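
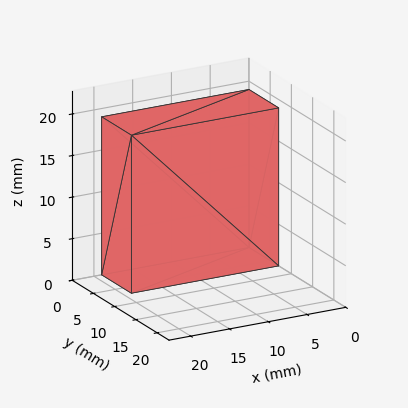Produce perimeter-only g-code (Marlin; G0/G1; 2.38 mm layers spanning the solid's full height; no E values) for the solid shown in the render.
Reading the render: the shape is a rectangular box, roughly 19 × 7 mm footprint and 19 mm tall (dimensions read to the nearest mm from the axis ticks). For the g-code, the solid's height is divided into equal slices at the stated Δz and each level perimeter traced with G1 moves after a G0 lift.

; perimeter-only toolpath
G21 ; units = mm
G90 ; absolute positioning
G28 ; home
; layer 1
G0 Z2.38
G0 X0.00 Y0.00
G1 X19.00 Y0.00
G1 X19.00 Y7.00
G1 X0.00 Y7.00
G1 X0.00 Y0.00
; layer 2
G0 Z4.75
G0 X0.00 Y0.00
G1 X19.00 Y0.00
G1 X19.00 Y7.00
G1 X0.00 Y7.00
G1 X0.00 Y0.00
; layer 3
G0 Z7.12
G0 X0.00 Y0.00
G1 X19.00 Y0.00
G1 X19.00 Y7.00
G1 X0.00 Y7.00
G1 X0.00 Y0.00
; layer 4
G0 Z9.50
G0 X0.00 Y0.00
G1 X19.00 Y0.00
G1 X19.00 Y7.00
G1 X0.00 Y7.00
G1 X0.00 Y0.00
; layer 5
G0 Z11.88
G0 X0.00 Y0.00
G1 X19.00 Y0.00
G1 X19.00 Y7.00
G1 X0.00 Y7.00
G1 X0.00 Y0.00
; layer 6
G0 Z14.25
G0 X0.00 Y0.00
G1 X19.00 Y0.00
G1 X19.00 Y7.00
G1 X0.00 Y7.00
G1 X0.00 Y0.00
; layer 7
G0 Z16.62
G0 X0.00 Y0.00
G1 X19.00 Y0.00
G1 X19.00 Y7.00
G1 X0.00 Y7.00
G1 X0.00 Y0.00
; layer 8
G0 Z19.00
G0 X0.00 Y0.00
G1 X19.00 Y0.00
G1 X19.00 Y7.00
G1 X0.00 Y7.00
G1 X0.00 Y0.00
M2 ; end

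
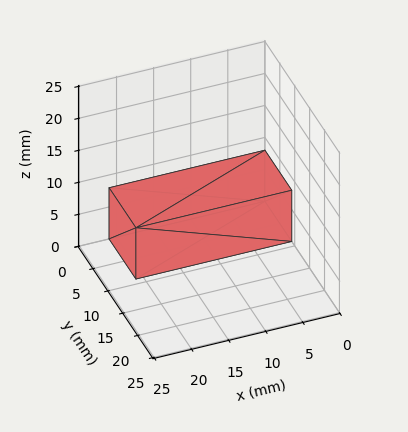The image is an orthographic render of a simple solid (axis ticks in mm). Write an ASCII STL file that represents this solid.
Reading the render: the shape is a rectangular box, roughly 21 × 9 mm footprint and 8 mm tall (dimensions read to the nearest mm from the axis ticks). For the STL, each face is triangulated and given an outward normal.

solid part
  facet normal 0.0000 0.0000 -1.0000
    outer loop
      vertex 21.00 9.00 0.00
      vertex 21.00 0.00 0.00
      vertex 0.00 0.00 0.00
    endloop
  endfacet
  facet normal 0.0000 0.0000 -1.0000
    outer loop
      vertex 0.00 9.00 0.00
      vertex 21.00 9.00 0.00
      vertex 0.00 0.00 0.00
    endloop
  endfacet
  facet normal 0.0000 0.0000 1.0000
    outer loop
      vertex 0.00 0.00 8.00
      vertex 21.00 0.00 8.00
      vertex 21.00 9.00 8.00
    endloop
  endfacet
  facet normal 0.0000 0.0000 1.0000
    outer loop
      vertex 0.00 0.00 8.00
      vertex 21.00 9.00 8.00
      vertex 0.00 9.00 8.00
    endloop
  endfacet
  facet normal 0.0000 -1.0000 0.0000
    outer loop
      vertex 0.00 0.00 0.00
      vertex 21.00 0.00 0.00
      vertex 21.00 0.00 8.00
    endloop
  endfacet
  facet normal 0.0000 -1.0000 0.0000
    outer loop
      vertex 0.00 0.00 0.00
      vertex 21.00 0.00 8.00
      vertex 0.00 0.00 8.00
    endloop
  endfacet
  facet normal 0.0000 1.0000 0.0000
    outer loop
      vertex 21.00 9.00 8.00
      vertex 21.00 9.00 0.00
      vertex 0.00 9.00 0.00
    endloop
  endfacet
  facet normal 0.0000 1.0000 0.0000
    outer loop
      vertex 0.00 9.00 8.00
      vertex 21.00 9.00 8.00
      vertex 0.00 9.00 0.00
    endloop
  endfacet
  facet normal -1.0000 0.0000 0.0000
    outer loop
      vertex 0.00 9.00 8.00
      vertex 0.00 9.00 0.00
      vertex 0.00 0.00 0.00
    endloop
  endfacet
  facet normal -1.0000 0.0000 0.0000
    outer loop
      vertex 0.00 0.00 8.00
      vertex 0.00 9.00 8.00
      vertex 0.00 0.00 0.00
    endloop
  endfacet
  facet normal 1.0000 0.0000 0.0000
    outer loop
      vertex 21.00 0.00 0.00
      vertex 21.00 9.00 0.00
      vertex 21.00 9.00 8.00
    endloop
  endfacet
  facet normal 1.0000 0.0000 0.0000
    outer loop
      vertex 21.00 0.00 0.00
      vertex 21.00 9.00 8.00
      vertex 21.00 0.00 8.00
    endloop
  endfacet
endsolid part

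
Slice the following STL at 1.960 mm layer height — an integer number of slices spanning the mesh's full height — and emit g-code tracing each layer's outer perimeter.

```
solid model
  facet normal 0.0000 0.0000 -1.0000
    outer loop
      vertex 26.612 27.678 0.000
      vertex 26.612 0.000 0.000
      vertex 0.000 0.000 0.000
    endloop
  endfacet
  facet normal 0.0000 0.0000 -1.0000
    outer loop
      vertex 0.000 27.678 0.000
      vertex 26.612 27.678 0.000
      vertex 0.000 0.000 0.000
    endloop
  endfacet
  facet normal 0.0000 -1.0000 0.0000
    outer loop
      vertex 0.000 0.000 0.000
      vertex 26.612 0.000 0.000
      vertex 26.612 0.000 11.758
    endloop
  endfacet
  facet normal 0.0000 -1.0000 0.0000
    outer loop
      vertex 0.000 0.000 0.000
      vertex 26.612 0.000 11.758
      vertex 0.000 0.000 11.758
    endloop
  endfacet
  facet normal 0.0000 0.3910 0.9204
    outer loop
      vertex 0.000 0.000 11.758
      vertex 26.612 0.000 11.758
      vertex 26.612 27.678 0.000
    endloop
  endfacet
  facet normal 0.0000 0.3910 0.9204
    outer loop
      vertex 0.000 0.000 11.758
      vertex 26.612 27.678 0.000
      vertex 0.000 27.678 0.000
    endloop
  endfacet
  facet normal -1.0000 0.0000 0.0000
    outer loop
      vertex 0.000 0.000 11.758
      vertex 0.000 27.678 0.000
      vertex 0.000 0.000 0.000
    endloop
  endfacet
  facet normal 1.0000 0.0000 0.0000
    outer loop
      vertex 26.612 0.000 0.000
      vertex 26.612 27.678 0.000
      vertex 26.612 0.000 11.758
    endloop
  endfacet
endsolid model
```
; perimeter-only toolpath
G21 ; units = mm
G90 ; absolute positioning
G28 ; home
; layer 1
G0 Z1.960
G0 X0.000 Y0.000
G1 X26.612 Y0.000
G1 X26.612 Y23.065
G1 X0.000 Y23.065
G1 X0.000 Y0.000
; layer 2
G0 Z3.919
G0 X0.000 Y0.000
G1 X26.612 Y0.000
G1 X26.612 Y18.452
G1 X0.000 Y18.452
G1 X0.000 Y0.000
; layer 3
G0 Z5.879
G0 X0.000 Y0.000
G1 X26.612 Y0.000
G1 X26.612 Y13.839
G1 X0.000 Y13.839
G1 X0.000 Y0.000
; layer 4
G0 Z7.839
G0 X0.000 Y0.000
G1 X26.612 Y0.000
G1 X26.612 Y9.226
G1 X0.000 Y9.226
G1 X0.000 Y0.000
; layer 5
G0 Z9.798
G0 X0.000 Y0.000
G1 X26.612 Y0.000
G1 X26.612 Y4.613
G1 X0.000 Y4.613
G1 X0.000 Y0.000
M2 ; end

The solid is a wedge (ramp): 26.6 × 27.7 mm base, rising to 11.8 mm along the y=0 edge and sloping linearly to z=0 at y=27.7. Slicing at Δz = 1.960 mm — 6 equal slices spanning the solid's height, so layer i sits at z = i·h/6 — gives 5 non-empty perimeters. Each is a 4-segment closed polygon; G0 lifts to the layer z and rapids to the start vertex, then G1 traces the edges. The cross-section shrinks linearly with z (the slice at the apex is degenerate and omitted).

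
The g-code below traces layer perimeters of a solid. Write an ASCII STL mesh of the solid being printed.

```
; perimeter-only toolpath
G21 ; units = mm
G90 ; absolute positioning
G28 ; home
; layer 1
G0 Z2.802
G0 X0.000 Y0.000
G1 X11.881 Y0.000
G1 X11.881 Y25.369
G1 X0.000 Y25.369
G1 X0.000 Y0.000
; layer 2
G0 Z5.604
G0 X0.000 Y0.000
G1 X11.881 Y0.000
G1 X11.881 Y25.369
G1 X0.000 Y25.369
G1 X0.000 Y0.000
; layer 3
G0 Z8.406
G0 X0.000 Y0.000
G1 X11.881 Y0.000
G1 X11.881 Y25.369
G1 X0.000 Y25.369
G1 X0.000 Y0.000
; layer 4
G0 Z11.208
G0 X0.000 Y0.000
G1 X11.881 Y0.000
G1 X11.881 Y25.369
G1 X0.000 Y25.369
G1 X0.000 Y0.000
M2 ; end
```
solid part
  facet normal 0.0000 0.0000 -1.0000
    outer loop
      vertex 11.881 25.369 0.000
      vertex 11.881 0.000 0.000
      vertex 0.000 0.000 0.000
    endloop
  endfacet
  facet normal 0.0000 0.0000 -1.0000
    outer loop
      vertex 0.000 25.369 0.000
      vertex 11.881 25.369 0.000
      vertex 0.000 0.000 0.000
    endloop
  endfacet
  facet normal 0.0000 0.0000 1.0000
    outer loop
      vertex 0.000 0.000 11.208
      vertex 11.881 0.000 11.208
      vertex 11.881 25.369 11.208
    endloop
  endfacet
  facet normal 0.0000 0.0000 1.0000
    outer loop
      vertex 0.000 0.000 11.208
      vertex 11.881 25.369 11.208
      vertex 0.000 25.369 11.208
    endloop
  endfacet
  facet normal 0.0000 -1.0000 0.0000
    outer loop
      vertex 0.000 0.000 0.000
      vertex 11.881 0.000 0.000
      vertex 11.881 0.000 11.208
    endloop
  endfacet
  facet normal 0.0000 -1.0000 0.0000
    outer loop
      vertex 0.000 0.000 0.000
      vertex 11.881 0.000 11.208
      vertex 0.000 0.000 11.208
    endloop
  endfacet
  facet normal 0.0000 1.0000 0.0000
    outer loop
      vertex 11.881 25.369 11.208
      vertex 11.881 25.369 0.000
      vertex 0.000 25.369 0.000
    endloop
  endfacet
  facet normal 0.0000 1.0000 0.0000
    outer loop
      vertex 0.000 25.369 11.208
      vertex 11.881 25.369 11.208
      vertex 0.000 25.369 0.000
    endloop
  endfacet
  facet normal -1.0000 0.0000 0.0000
    outer loop
      vertex 0.000 25.369 11.208
      vertex 0.000 25.369 0.000
      vertex 0.000 0.000 0.000
    endloop
  endfacet
  facet normal -1.0000 0.0000 0.0000
    outer loop
      vertex 0.000 0.000 11.208
      vertex 0.000 25.369 11.208
      vertex 0.000 0.000 0.000
    endloop
  endfacet
  facet normal 1.0000 0.0000 0.0000
    outer loop
      vertex 11.881 0.000 0.000
      vertex 11.881 25.369 0.000
      vertex 11.881 25.369 11.208
    endloop
  endfacet
  facet normal 1.0000 0.0000 0.0000
    outer loop
      vertex 11.881 0.000 0.000
      vertex 11.881 25.369 11.208
      vertex 11.881 0.000 11.208
    endloop
  endfacet
endsolid part

The G0 Z moves step by Δz≈2.802 mm. Every layer's G1 loop is the same polygon, so the solid is a straight extrusion of it from z=0 to z≈11.2. Closing with flat bottom and top caps and triangulating gives 12 facets — a rectangular box, roughly 11.9 × 25.4 mm footprint and 11.2 mm tall.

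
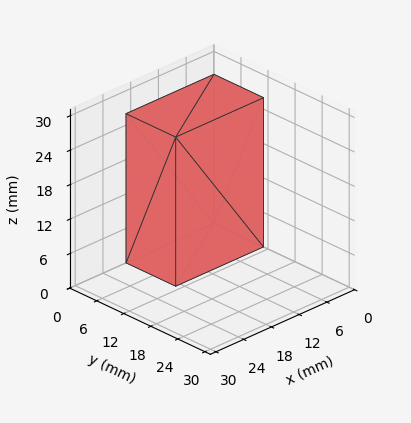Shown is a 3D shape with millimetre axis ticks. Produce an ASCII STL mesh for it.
Reading the render: the shape is a rectangular box, roughly 19 × 11 mm footprint and 26 mm tall (dimensions read to the nearest mm from the axis ticks). For the STL, each face is triangulated and given an outward normal.

solid part
  facet normal 0.0000 0.0000 -1.0000
    outer loop
      vertex 19.000 11.000 0.000
      vertex 19.000 0.000 0.000
      vertex 0.000 0.000 0.000
    endloop
  endfacet
  facet normal 0.0000 0.0000 -1.0000
    outer loop
      vertex 0.000 11.000 0.000
      vertex 19.000 11.000 0.000
      vertex 0.000 0.000 0.000
    endloop
  endfacet
  facet normal 0.0000 0.0000 1.0000
    outer loop
      vertex 0.000 0.000 26.000
      vertex 19.000 0.000 26.000
      vertex 19.000 11.000 26.000
    endloop
  endfacet
  facet normal 0.0000 0.0000 1.0000
    outer loop
      vertex 0.000 0.000 26.000
      vertex 19.000 11.000 26.000
      vertex 0.000 11.000 26.000
    endloop
  endfacet
  facet normal 0.0000 -1.0000 0.0000
    outer loop
      vertex 0.000 0.000 0.000
      vertex 19.000 0.000 0.000
      vertex 19.000 0.000 26.000
    endloop
  endfacet
  facet normal 0.0000 -1.0000 0.0000
    outer loop
      vertex 0.000 0.000 0.000
      vertex 19.000 0.000 26.000
      vertex 0.000 0.000 26.000
    endloop
  endfacet
  facet normal 0.0000 1.0000 0.0000
    outer loop
      vertex 19.000 11.000 26.000
      vertex 19.000 11.000 0.000
      vertex 0.000 11.000 0.000
    endloop
  endfacet
  facet normal 0.0000 1.0000 0.0000
    outer loop
      vertex 0.000 11.000 26.000
      vertex 19.000 11.000 26.000
      vertex 0.000 11.000 0.000
    endloop
  endfacet
  facet normal -1.0000 0.0000 0.0000
    outer loop
      vertex 0.000 11.000 26.000
      vertex 0.000 11.000 0.000
      vertex 0.000 0.000 0.000
    endloop
  endfacet
  facet normal -1.0000 0.0000 0.0000
    outer loop
      vertex 0.000 0.000 26.000
      vertex 0.000 11.000 26.000
      vertex 0.000 0.000 0.000
    endloop
  endfacet
  facet normal 1.0000 0.0000 0.0000
    outer loop
      vertex 19.000 0.000 0.000
      vertex 19.000 11.000 0.000
      vertex 19.000 11.000 26.000
    endloop
  endfacet
  facet normal 1.0000 0.0000 0.0000
    outer loop
      vertex 19.000 0.000 0.000
      vertex 19.000 11.000 26.000
      vertex 19.000 0.000 26.000
    endloop
  endfacet
endsolid part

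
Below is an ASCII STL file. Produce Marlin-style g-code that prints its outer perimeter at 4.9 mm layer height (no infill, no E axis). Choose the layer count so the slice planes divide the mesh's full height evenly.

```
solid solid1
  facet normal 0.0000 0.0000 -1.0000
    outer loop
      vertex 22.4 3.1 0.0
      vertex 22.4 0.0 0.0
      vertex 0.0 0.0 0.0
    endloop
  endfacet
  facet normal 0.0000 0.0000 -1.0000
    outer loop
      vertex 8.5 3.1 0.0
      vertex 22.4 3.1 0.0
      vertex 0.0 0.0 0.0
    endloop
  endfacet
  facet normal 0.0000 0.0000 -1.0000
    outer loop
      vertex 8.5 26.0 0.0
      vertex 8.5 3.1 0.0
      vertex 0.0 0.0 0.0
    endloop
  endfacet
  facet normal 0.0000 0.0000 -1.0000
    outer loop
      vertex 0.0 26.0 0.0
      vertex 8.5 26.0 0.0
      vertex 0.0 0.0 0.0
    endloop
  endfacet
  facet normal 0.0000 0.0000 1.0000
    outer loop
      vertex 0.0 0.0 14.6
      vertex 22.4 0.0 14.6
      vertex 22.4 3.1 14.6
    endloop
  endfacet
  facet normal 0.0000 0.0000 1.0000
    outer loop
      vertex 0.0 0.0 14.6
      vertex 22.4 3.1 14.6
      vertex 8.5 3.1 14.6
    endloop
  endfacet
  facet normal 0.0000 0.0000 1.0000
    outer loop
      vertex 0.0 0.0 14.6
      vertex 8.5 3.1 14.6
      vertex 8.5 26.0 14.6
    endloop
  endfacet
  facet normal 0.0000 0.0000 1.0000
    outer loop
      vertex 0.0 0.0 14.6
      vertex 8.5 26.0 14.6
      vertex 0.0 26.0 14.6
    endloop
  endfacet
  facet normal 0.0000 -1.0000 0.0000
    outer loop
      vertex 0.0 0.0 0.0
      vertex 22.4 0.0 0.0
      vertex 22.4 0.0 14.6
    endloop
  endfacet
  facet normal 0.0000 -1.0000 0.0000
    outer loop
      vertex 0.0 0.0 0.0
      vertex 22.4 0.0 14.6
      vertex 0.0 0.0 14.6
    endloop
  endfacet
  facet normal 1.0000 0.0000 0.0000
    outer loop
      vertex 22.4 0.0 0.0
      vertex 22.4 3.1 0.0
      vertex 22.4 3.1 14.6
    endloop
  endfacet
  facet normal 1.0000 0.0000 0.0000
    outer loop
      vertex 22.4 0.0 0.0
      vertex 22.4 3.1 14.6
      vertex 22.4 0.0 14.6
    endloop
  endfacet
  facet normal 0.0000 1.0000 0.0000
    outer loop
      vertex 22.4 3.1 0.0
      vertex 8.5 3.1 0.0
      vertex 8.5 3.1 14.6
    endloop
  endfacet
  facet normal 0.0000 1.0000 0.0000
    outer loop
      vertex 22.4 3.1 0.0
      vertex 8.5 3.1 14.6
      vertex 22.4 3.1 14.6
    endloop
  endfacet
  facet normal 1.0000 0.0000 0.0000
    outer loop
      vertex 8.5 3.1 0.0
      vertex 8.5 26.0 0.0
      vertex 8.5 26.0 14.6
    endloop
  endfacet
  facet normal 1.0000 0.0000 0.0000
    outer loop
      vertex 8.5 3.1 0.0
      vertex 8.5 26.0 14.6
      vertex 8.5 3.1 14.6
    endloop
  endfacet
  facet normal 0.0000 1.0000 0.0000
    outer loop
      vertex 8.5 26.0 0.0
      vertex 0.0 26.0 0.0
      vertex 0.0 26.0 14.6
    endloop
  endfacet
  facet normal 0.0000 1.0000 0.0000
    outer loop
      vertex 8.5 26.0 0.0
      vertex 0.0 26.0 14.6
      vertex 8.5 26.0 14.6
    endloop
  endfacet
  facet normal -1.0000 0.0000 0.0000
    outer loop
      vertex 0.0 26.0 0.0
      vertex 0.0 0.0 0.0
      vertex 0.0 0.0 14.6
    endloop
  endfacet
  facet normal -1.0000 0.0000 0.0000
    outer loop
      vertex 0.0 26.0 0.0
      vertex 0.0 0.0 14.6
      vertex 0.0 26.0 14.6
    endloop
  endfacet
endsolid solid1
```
; perimeter-only toolpath
G21 ; units = mm
G90 ; absolute positioning
G28 ; home
; layer 1
G0 Z4.9
G0 X0.0 Y0.0
G1 X22.4 Y0.0
G1 X22.4 Y3.1
G1 X8.5 Y3.1
G1 X8.5 Y26.0
G1 X0.0 Y26.0
G1 X0.0 Y0.0
; layer 2
G0 Z9.7
G0 X0.0 Y0.0
G1 X22.4 Y0.0
G1 X22.4 Y3.1
G1 X8.5 Y3.1
G1 X8.5 Y26.0
G1 X0.0 Y26.0
G1 X0.0 Y0.0
; layer 3
G0 Z14.6
G0 X0.0 Y0.0
G1 X22.4 Y0.0
G1 X22.4 Y3.1
G1 X8.5 Y3.1
G1 X8.5 Y26.0
G1 X0.0 Y26.0
G1 X0.0 Y0.0
M2 ; end

The solid is an L-shaped prism: outer 22.4 × 26 mm, arm thicknesses ≈ 3.1 mm (horizontal) and 8.5 mm (vertical), extruded 14.6 mm in z. Slicing at Δz = 4.9 mm — 3 equal slices spanning the solid's height, so layer i sits at z = i·h/3 — gives 3 non-empty perimeters. Each is a 6-segment closed polygon; G0 lifts to the layer z and rapids to the start vertex, then G1 traces the edges.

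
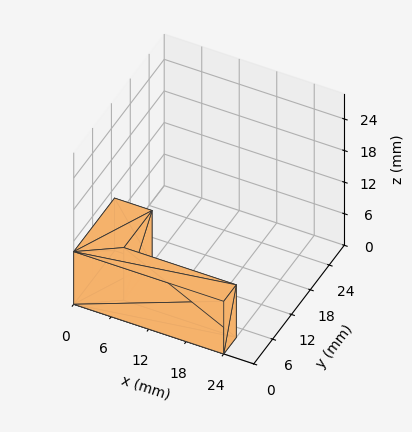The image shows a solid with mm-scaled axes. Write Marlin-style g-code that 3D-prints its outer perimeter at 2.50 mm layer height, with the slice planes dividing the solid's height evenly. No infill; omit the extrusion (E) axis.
Reading the render: the shape is an L-shaped prism: outer 24 × 13 mm, arm thicknesses ≈ 4 mm (horizontal) and 6 mm (vertical), extruded 10 mm in z (dimensions read to the nearest mm from the axis ticks). For the g-code, the solid's height is divided into equal slices at the stated Δz and each level perimeter traced with G1 moves after a G0 lift.

; perimeter-only toolpath
G21 ; units = mm
G90 ; absolute positioning
G28 ; home
; layer 1
G0 Z2.50
G0 X0.00 Y0.00
G1 X24.00 Y0.00
G1 X24.00 Y4.00
G1 X6.00 Y4.00
G1 X6.00 Y13.00
G1 X0.00 Y13.00
G1 X0.00 Y0.00
; layer 2
G0 Z5.00
G0 X0.00 Y0.00
G1 X24.00 Y0.00
G1 X24.00 Y4.00
G1 X6.00 Y4.00
G1 X6.00 Y13.00
G1 X0.00 Y13.00
G1 X0.00 Y0.00
; layer 3
G0 Z7.50
G0 X0.00 Y0.00
G1 X24.00 Y0.00
G1 X24.00 Y4.00
G1 X6.00 Y4.00
G1 X6.00 Y13.00
G1 X0.00 Y13.00
G1 X0.00 Y0.00
; layer 4
G0 Z10.00
G0 X0.00 Y0.00
G1 X24.00 Y0.00
G1 X24.00 Y4.00
G1 X6.00 Y4.00
G1 X6.00 Y13.00
G1 X0.00 Y13.00
G1 X0.00 Y0.00
M2 ; end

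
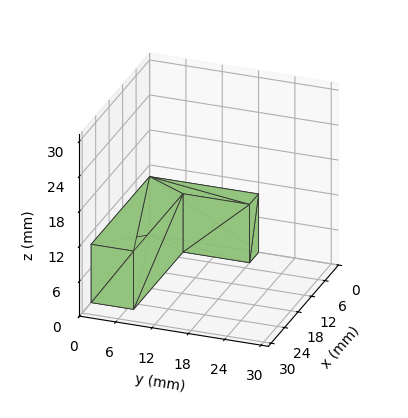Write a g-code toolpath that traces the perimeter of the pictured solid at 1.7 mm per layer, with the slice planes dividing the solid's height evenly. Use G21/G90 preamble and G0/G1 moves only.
Reading the render: the shape is an L-shaped prism: outer 26 × 18 mm, arm thicknesses ≈ 7 mm (horizontal) and 4 mm (vertical), extruded 10 mm in z (dimensions read to the nearest mm from the axis ticks). For the g-code, the solid's height is divided into equal slices at the stated Δz and each level perimeter traced with G1 moves after a G0 lift.

; perimeter-only toolpath
G21 ; units = mm
G90 ; absolute positioning
G28 ; home
; layer 1
G0 Z1.7
G0 X0.0 Y0.0
G1 X26.0 Y0.0
G1 X26.0 Y7.0
G1 X4.0 Y7.0
G1 X4.0 Y18.0
G1 X0.0 Y18.0
G1 X0.0 Y0.0
; layer 2
G0 Z3.3
G0 X0.0 Y0.0
G1 X26.0 Y0.0
G1 X26.0 Y7.0
G1 X4.0 Y7.0
G1 X4.0 Y18.0
G1 X0.0 Y18.0
G1 X0.0 Y0.0
; layer 3
G0 Z5.0
G0 X0.0 Y0.0
G1 X26.0 Y0.0
G1 X26.0 Y7.0
G1 X4.0 Y7.0
G1 X4.0 Y18.0
G1 X0.0 Y18.0
G1 X0.0 Y0.0
; layer 4
G0 Z6.7
G0 X0.0 Y0.0
G1 X26.0 Y0.0
G1 X26.0 Y7.0
G1 X4.0 Y7.0
G1 X4.0 Y18.0
G1 X0.0 Y18.0
G1 X0.0 Y0.0
; layer 5
G0 Z8.3
G0 X0.0 Y0.0
G1 X26.0 Y0.0
G1 X26.0 Y7.0
G1 X4.0 Y7.0
G1 X4.0 Y18.0
G1 X0.0 Y18.0
G1 X0.0 Y0.0
; layer 6
G0 Z10.0
G0 X0.0 Y0.0
G1 X26.0 Y0.0
G1 X26.0 Y7.0
G1 X4.0 Y7.0
G1 X4.0 Y18.0
G1 X0.0 Y18.0
G1 X0.0 Y0.0
M2 ; end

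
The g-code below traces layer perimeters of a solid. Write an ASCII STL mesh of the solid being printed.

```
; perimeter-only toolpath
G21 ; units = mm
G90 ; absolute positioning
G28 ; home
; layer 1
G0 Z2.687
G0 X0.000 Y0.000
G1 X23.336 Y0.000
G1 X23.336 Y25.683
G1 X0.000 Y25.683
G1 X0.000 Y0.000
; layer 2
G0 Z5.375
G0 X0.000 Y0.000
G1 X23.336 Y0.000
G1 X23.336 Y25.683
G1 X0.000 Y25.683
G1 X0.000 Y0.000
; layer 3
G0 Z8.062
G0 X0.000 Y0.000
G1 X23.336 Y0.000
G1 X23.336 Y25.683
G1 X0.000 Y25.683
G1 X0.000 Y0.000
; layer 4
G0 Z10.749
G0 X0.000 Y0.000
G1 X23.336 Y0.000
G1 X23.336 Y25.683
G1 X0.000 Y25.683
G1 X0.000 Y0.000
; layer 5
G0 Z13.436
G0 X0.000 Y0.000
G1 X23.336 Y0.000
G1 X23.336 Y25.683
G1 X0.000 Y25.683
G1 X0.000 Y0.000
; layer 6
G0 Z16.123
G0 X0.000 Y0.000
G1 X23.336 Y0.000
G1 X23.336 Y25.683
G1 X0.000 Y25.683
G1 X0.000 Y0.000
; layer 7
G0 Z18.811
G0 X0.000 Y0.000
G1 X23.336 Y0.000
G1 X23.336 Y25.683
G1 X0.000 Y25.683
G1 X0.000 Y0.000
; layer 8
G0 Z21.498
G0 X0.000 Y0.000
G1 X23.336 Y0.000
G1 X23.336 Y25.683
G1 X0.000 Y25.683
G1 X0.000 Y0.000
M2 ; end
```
solid part
  facet normal 0.0000 0.0000 -1.0000
    outer loop
      vertex 23.336 25.683 0.000
      vertex 23.336 0.000 0.000
      vertex 0.000 0.000 0.000
    endloop
  endfacet
  facet normal 0.0000 0.0000 -1.0000
    outer loop
      vertex 0.000 25.683 0.000
      vertex 23.336 25.683 0.000
      vertex 0.000 0.000 0.000
    endloop
  endfacet
  facet normal 0.0000 0.0000 1.0000
    outer loop
      vertex 0.000 0.000 21.498
      vertex 23.336 0.000 21.498
      vertex 23.336 25.683 21.498
    endloop
  endfacet
  facet normal 0.0000 0.0000 1.0000
    outer loop
      vertex 0.000 0.000 21.498
      vertex 23.336 25.683 21.498
      vertex 0.000 25.683 21.498
    endloop
  endfacet
  facet normal 0.0000 -1.0000 0.0000
    outer loop
      vertex 0.000 0.000 0.000
      vertex 23.336 0.000 0.000
      vertex 23.336 0.000 21.498
    endloop
  endfacet
  facet normal 0.0000 -1.0000 0.0000
    outer loop
      vertex 0.000 0.000 0.000
      vertex 23.336 0.000 21.498
      vertex 0.000 0.000 21.498
    endloop
  endfacet
  facet normal 0.0000 1.0000 0.0000
    outer loop
      vertex 23.336 25.683 21.498
      vertex 23.336 25.683 0.000
      vertex 0.000 25.683 0.000
    endloop
  endfacet
  facet normal 0.0000 1.0000 0.0000
    outer loop
      vertex 0.000 25.683 21.498
      vertex 23.336 25.683 21.498
      vertex 0.000 25.683 0.000
    endloop
  endfacet
  facet normal -1.0000 0.0000 0.0000
    outer loop
      vertex 0.000 25.683 21.498
      vertex 0.000 25.683 0.000
      vertex 0.000 0.000 0.000
    endloop
  endfacet
  facet normal -1.0000 0.0000 0.0000
    outer loop
      vertex 0.000 0.000 21.498
      vertex 0.000 25.683 21.498
      vertex 0.000 0.000 0.000
    endloop
  endfacet
  facet normal 1.0000 0.0000 0.0000
    outer loop
      vertex 23.336 0.000 0.000
      vertex 23.336 25.683 0.000
      vertex 23.336 25.683 21.498
    endloop
  endfacet
  facet normal 1.0000 0.0000 0.0000
    outer loop
      vertex 23.336 0.000 0.000
      vertex 23.336 25.683 21.498
      vertex 23.336 0.000 21.498
    endloop
  endfacet
endsolid part

The G0 Z moves step by Δz≈2.687 mm. Every layer's G1 loop is the same polygon, so the solid is a straight extrusion of it from z=0 to z≈21.5. Closing with flat bottom and top caps and triangulating gives 12 facets — a rectangular box, roughly 23.3 × 25.7 mm footprint and 21.5 mm tall.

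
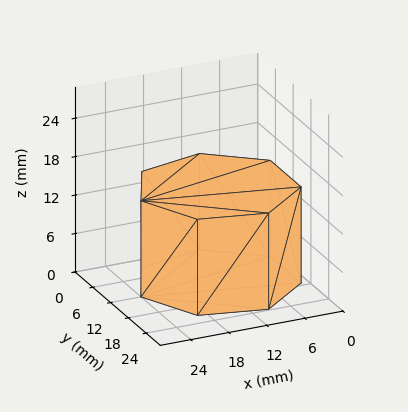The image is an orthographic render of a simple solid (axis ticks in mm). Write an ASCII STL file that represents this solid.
Reading the render: the shape is a regular 7-sided prism (a cylinder approximated with 7 flat sides), circumscribed radius ≈ 12 mm, height ≈ 15 mm (dimensions read to the nearest mm from the axis ticks). For the STL, each face is triangulated and given an outward normal.

solid part
  facet normal 0.0000 0.0000 -1.0000
    outer loop
      vertex 9.330 23.699 0.000
      vertex 19.482 21.382 0.000
      vertex 24.000 12.000 0.000
    endloop
  endfacet
  facet normal 0.0000 0.0000 -1.0000
    outer loop
      vertex 1.188 17.207 0.000
      vertex 9.330 23.699 0.000
      vertex 24.000 12.000 0.000
    endloop
  endfacet
  facet normal 0.0000 0.0000 -1.0000
    outer loop
      vertex 1.188 6.793 0.000
      vertex 1.188 17.207 0.000
      vertex 24.000 12.000 0.000
    endloop
  endfacet
  facet normal 0.0000 0.0000 -1.0000
    outer loop
      vertex 9.330 0.301 0.000
      vertex 1.188 6.793 0.000
      vertex 24.000 12.000 0.000
    endloop
  endfacet
  facet normal 0.0000 0.0000 -1.0000
    outer loop
      vertex 19.482 2.618 0.000
      vertex 9.330 0.301 0.000
      vertex 24.000 12.000 0.000
    endloop
  endfacet
  facet normal 0.0000 0.0000 1.0000
    outer loop
      vertex 24.000 12.000 15.000
      vertex 19.482 21.382 15.000
      vertex 9.330 23.699 15.000
    endloop
  endfacet
  facet normal 0.0000 0.0000 1.0000
    outer loop
      vertex 24.000 12.000 15.000
      vertex 9.330 23.699 15.000
      vertex 1.188 17.207 15.000
    endloop
  endfacet
  facet normal 0.0000 0.0000 1.0000
    outer loop
      vertex 24.000 12.000 15.000
      vertex 1.188 17.207 15.000
      vertex 1.188 6.793 15.000
    endloop
  endfacet
  facet normal 0.0000 0.0000 1.0000
    outer loop
      vertex 24.000 12.000 15.000
      vertex 1.188 6.793 15.000
      vertex 9.330 0.301 15.000
    endloop
  endfacet
  facet normal 0.0000 0.0000 1.0000
    outer loop
      vertex 24.000 12.000 15.000
      vertex 9.330 0.301 15.000
      vertex 19.482 2.618 15.000
    endloop
  endfacet
  facet normal 0.9010 0.4339 0.0000
    outer loop
      vertex 24.000 12.000 0.000
      vertex 19.482 21.382 0.000
      vertex 19.482 21.382 15.000
    endloop
  endfacet
  facet normal 0.9010 0.4339 0.0000
    outer loop
      vertex 24.000 12.000 0.000
      vertex 19.482 21.382 15.000
      vertex 24.000 12.000 15.000
    endloop
  endfacet
  facet normal 0.2225 0.9749 0.0000
    outer loop
      vertex 19.482 21.382 0.000
      vertex 9.330 23.699 0.000
      vertex 9.330 23.699 15.000
    endloop
  endfacet
  facet normal 0.2225 0.9749 0.0000
    outer loop
      vertex 19.482 21.382 0.000
      vertex 9.330 23.699 15.000
      vertex 19.482 21.382 15.000
    endloop
  endfacet
  facet normal -0.6234 0.7819 0.0000
    outer loop
      vertex 9.330 23.699 0.000
      vertex 1.188 17.207 0.000
      vertex 1.188 17.207 15.000
    endloop
  endfacet
  facet normal -0.6234 0.7819 0.0000
    outer loop
      vertex 9.330 23.699 0.000
      vertex 1.188 17.207 15.000
      vertex 9.330 23.699 15.000
    endloop
  endfacet
  facet normal -1.0000 0.0000 0.0000
    outer loop
      vertex 1.188 17.207 0.000
      vertex 1.188 6.793 0.000
      vertex 1.188 6.793 15.000
    endloop
  endfacet
  facet normal -1.0000 0.0000 0.0000
    outer loop
      vertex 1.188 17.207 0.000
      vertex 1.188 6.793 15.000
      vertex 1.188 17.207 15.000
    endloop
  endfacet
  facet normal -0.6234 -0.7819 0.0000
    outer loop
      vertex 1.188 6.793 0.000
      vertex 9.330 0.301 0.000
      vertex 9.330 0.301 15.000
    endloop
  endfacet
  facet normal -0.6234 -0.7819 0.0000
    outer loop
      vertex 1.188 6.793 0.000
      vertex 9.330 0.301 15.000
      vertex 1.188 6.793 15.000
    endloop
  endfacet
  facet normal 0.2225 -0.9749 0.0000
    outer loop
      vertex 9.330 0.301 0.000
      vertex 19.482 2.618 0.000
      vertex 19.482 2.618 15.000
    endloop
  endfacet
  facet normal 0.2225 -0.9749 0.0000
    outer loop
      vertex 9.330 0.301 0.000
      vertex 19.482 2.618 15.000
      vertex 9.330 0.301 15.000
    endloop
  endfacet
  facet normal 0.9010 -0.4339 0.0000
    outer loop
      vertex 19.482 2.618 0.000
      vertex 24.000 12.000 0.000
      vertex 24.000 12.000 15.000
    endloop
  endfacet
  facet normal 0.9010 -0.4339 0.0000
    outer loop
      vertex 19.482 2.618 0.000
      vertex 24.000 12.000 15.000
      vertex 19.482 2.618 15.000
    endloop
  endfacet
endsolid part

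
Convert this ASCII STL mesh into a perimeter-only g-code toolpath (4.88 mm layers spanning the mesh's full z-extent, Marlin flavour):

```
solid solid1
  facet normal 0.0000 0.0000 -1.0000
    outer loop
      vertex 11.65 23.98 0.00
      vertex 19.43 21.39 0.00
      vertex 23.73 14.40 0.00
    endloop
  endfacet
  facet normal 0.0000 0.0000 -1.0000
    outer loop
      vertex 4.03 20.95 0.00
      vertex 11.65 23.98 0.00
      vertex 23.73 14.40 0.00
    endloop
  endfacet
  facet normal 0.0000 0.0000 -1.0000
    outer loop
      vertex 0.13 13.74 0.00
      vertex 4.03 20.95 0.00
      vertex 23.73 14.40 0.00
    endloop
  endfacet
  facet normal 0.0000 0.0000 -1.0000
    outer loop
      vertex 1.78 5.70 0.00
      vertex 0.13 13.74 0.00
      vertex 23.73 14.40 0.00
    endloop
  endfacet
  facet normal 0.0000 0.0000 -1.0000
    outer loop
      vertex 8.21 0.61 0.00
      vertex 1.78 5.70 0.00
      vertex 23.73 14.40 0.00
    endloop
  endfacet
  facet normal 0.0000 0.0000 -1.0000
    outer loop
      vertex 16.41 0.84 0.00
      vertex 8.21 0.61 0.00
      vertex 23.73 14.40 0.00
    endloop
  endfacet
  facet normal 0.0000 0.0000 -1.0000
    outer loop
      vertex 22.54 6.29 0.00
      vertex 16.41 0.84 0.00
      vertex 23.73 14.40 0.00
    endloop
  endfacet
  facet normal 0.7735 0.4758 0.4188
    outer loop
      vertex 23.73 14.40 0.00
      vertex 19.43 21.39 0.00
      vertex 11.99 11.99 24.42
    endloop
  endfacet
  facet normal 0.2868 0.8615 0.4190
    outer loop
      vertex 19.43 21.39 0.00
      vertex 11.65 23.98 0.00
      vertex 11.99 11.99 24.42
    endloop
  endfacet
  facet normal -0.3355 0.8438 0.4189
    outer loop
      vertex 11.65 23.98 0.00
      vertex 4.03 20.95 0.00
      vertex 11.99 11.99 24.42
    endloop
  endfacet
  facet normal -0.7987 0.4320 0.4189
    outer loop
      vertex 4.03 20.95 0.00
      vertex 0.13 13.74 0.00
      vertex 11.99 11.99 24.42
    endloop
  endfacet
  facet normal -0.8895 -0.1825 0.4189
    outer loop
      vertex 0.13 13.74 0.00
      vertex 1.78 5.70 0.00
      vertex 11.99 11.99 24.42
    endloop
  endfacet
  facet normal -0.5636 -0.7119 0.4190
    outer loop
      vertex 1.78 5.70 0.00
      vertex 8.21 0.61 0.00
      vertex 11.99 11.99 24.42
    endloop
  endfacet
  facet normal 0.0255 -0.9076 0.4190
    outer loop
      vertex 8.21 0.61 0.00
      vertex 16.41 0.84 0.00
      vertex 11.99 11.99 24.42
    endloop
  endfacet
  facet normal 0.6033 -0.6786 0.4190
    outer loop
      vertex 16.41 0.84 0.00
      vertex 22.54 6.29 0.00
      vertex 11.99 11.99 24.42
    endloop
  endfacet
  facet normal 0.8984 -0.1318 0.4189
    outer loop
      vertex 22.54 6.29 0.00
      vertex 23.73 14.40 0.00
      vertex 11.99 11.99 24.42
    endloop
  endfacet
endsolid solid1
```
; perimeter-only toolpath
G21 ; units = mm
G90 ; absolute positioning
G28 ; home
; layer 1
G0 Z4.88
G0 X21.38 Y13.92
G1 X17.94 Y19.51
G1 X11.72 Y21.58
G1 X5.62 Y19.16
G1 X2.50 Y13.39
G1 X3.82 Y6.96
G1 X8.97 Y2.89
G1 X15.53 Y3.07
G1 X20.43 Y7.43
G1 X21.38 Y13.92
; layer 2
G0 Z9.77
G0 X19.03 Y13.44
G1 X16.45 Y17.63
G1 X11.79 Y19.18
G1 X7.21 Y17.37
G1 X4.87 Y13.04
G1 X5.86 Y8.22
G1 X9.72 Y5.16
G1 X14.64 Y5.30
G1 X18.32 Y8.57
G1 X19.03 Y13.44
; layer 3
G0 Z14.65
G0 X16.69 Y12.95
G1 X14.97 Y15.75
G1 X11.85 Y16.79
G1 X8.81 Y15.57
G1 X7.25 Y12.69
G1 X7.91 Y9.47
G1 X10.48 Y7.44
G1 X13.76 Y7.53
G1 X16.21 Y9.71
G1 X16.69 Y12.95
; layer 4
G0 Z19.54
G0 X14.34 Y12.47
G1 X13.48 Y13.87
G1 X11.92 Y14.39
G1 X10.40 Y13.78
G1 X9.62 Y12.34
G1 X9.95 Y10.73
G1 X11.23 Y9.71
G1 X12.87 Y9.76
G1 X14.10 Y10.85
G1 X14.34 Y12.47
M2 ; end

The solid is a regular 9-sided pyramid, base circumscribed radius ≈ 12 mm, apex at z ≈ 24.4 mm. Slicing at Δz = 4.88 mm — 5 equal slices spanning the solid's height, so layer i sits at z = i·h/5 — gives 4 non-empty perimeters. Each is a 9-segment closed polygon; G0 lifts to the layer z and rapids to the start vertex, then G1 traces the edges. The cross-section shrinks linearly with z (the slice at the apex is degenerate and omitted).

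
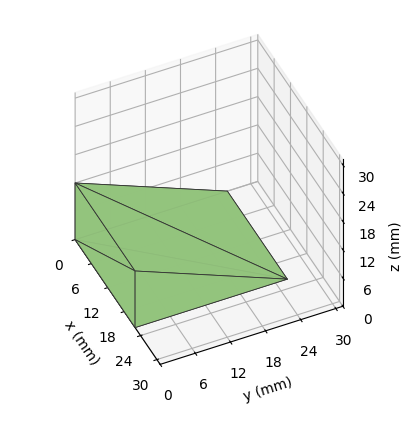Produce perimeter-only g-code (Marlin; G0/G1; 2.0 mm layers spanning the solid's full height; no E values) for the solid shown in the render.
Reading the render: the shape is a wedge (ramp): 22 × 26 mm base, rising to 12 mm along the y=0 edge and sloping linearly to z=0 at y=26 (dimensions read to the nearest mm from the axis ticks). For the g-code, the solid's height is divided into equal slices at the stated Δz and each level perimeter traced with G1 moves after a G0 lift.

; perimeter-only toolpath
G21 ; units = mm
G90 ; absolute positioning
G28 ; home
; layer 1
G0 Z2.0
G0 X0.0 Y0.0
G1 X22.0 Y0.0
G1 X22.0 Y21.7
G1 X0.0 Y21.7
G1 X0.0 Y0.0
; layer 2
G0 Z4.0
G0 X0.0 Y0.0
G1 X22.0 Y0.0
G1 X22.0 Y17.3
G1 X0.0 Y17.3
G1 X0.0 Y0.0
; layer 3
G0 Z6.0
G0 X0.0 Y0.0
G1 X22.0 Y0.0
G1 X22.0 Y13.0
G1 X0.0 Y13.0
G1 X0.0 Y0.0
; layer 4
G0 Z8.0
G0 X0.0 Y0.0
G1 X22.0 Y0.0
G1 X22.0 Y8.7
G1 X0.0 Y8.7
G1 X0.0 Y0.0
; layer 5
G0 Z10.0
G0 X0.0 Y0.0
G1 X22.0 Y0.0
G1 X22.0 Y4.3
G1 X0.0 Y4.3
G1 X0.0 Y0.0
M2 ; end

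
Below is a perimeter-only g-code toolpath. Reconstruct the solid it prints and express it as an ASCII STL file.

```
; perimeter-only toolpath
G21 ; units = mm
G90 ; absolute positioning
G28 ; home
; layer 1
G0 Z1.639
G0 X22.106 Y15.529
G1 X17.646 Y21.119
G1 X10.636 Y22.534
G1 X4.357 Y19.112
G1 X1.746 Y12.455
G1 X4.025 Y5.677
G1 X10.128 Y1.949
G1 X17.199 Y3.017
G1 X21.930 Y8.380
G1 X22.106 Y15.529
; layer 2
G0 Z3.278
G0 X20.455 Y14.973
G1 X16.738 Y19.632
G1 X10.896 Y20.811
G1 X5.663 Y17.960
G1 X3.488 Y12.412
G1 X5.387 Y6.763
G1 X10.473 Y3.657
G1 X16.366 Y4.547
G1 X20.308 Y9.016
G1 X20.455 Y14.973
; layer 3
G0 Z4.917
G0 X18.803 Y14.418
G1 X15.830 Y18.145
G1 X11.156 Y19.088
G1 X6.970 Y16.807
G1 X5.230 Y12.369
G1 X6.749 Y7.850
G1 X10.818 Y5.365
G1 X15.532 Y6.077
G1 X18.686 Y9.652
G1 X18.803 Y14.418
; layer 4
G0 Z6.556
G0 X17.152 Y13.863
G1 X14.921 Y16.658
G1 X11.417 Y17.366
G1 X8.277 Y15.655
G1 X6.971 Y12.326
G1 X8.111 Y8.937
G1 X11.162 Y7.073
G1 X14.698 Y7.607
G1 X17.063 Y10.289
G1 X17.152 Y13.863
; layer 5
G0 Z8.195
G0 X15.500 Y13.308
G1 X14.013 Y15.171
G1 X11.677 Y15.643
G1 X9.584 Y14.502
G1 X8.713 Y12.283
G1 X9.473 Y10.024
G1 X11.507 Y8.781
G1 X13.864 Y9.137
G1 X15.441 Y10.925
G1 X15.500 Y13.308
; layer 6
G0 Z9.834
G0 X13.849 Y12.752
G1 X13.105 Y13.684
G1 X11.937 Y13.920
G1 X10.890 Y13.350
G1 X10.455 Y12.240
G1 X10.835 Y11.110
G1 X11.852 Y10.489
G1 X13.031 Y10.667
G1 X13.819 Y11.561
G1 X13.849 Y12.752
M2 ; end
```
solid part
  facet normal 0.0000 0.0000 -1.0000
    outer loop
      vertex 10.376 24.257 0.000
      vertex 18.554 22.606 0.000
      vertex 23.758 16.084 0.000
    endloop
  endfacet
  facet normal 0.0000 0.0000 -1.0000
    outer loop
      vertex 3.050 20.265 0.000
      vertex 10.376 24.257 0.000
      vertex 23.758 16.084 0.000
    endloop
  endfacet
  facet normal 0.0000 0.0000 -1.0000
    outer loop
      vertex 0.004 12.498 0.000
      vertex 3.050 20.265 0.000
      vertex 23.758 16.084 0.000
    endloop
  endfacet
  facet normal 0.0000 0.0000 -1.0000
    outer loop
      vertex 2.663 4.590 0.000
      vertex 0.004 12.498 0.000
      vertex 23.758 16.084 0.000
    endloop
  endfacet
  facet normal 0.0000 0.0000 -1.0000
    outer loop
      vertex 9.783 0.241 0.000
      vertex 2.663 4.590 0.000
      vertex 23.758 16.084 0.000
    endloop
  endfacet
  facet normal 0.0000 0.0000 -1.0000
    outer loop
      vertex 18.033 1.487 0.000
      vertex 9.783 0.241 0.000
      vertex 23.758 16.084 0.000
    endloop
  endfacet
  facet normal 0.0000 0.0000 -1.0000
    outer loop
      vertex 23.552 7.744 0.000
      vertex 18.033 1.487 0.000
      vertex 23.758 16.084 0.000
    endloop
  endfacet
  facet normal 0.5530 0.4413 0.7067
    outer loop
      vertex 23.758 16.084 0.000
      vertex 18.554 22.606 0.000
      vertex 12.197 12.197 11.473
    endloop
  endfacet
  facet normal 0.1400 0.6935 0.7067
    outer loop
      vertex 18.554 22.606 0.000
      vertex 10.376 24.257 0.000
      vertex 12.197 12.197 11.473
    endloop
  endfacet
  facet normal -0.3385 0.6212 0.7067
    outer loop
      vertex 10.376 24.257 0.000
      vertex 3.050 20.265 0.000
      vertex 12.197 12.197 11.473
    endloop
  endfacet
  facet normal -0.6586 0.2583 0.7067
    outer loop
      vertex 3.050 20.265 0.000
      vertex 0.004 12.498 0.000
      vertex 12.197 12.197 11.473
    endloop
  endfacet
  facet normal -0.6706 -0.2255 0.7067
    outer loop
      vertex 0.004 12.498 0.000
      vertex 2.663 4.590 0.000
      vertex 12.197 12.197 11.473
    endloop
  endfacet
  facet normal -0.3688 -0.6037 0.7068
    outer loop
      vertex 2.663 4.590 0.000
      vertex 9.783 0.241 0.000
      vertex 12.197 12.197 11.473
    endloop
  endfacet
  facet normal 0.1057 -0.6995 0.7068
    outer loop
      vertex 9.783 0.241 0.000
      vertex 18.033 1.487 0.000
      vertex 12.197 12.197 11.473
    endloop
  endfacet
  facet normal 0.5306 -0.4680 0.7067
    outer loop
      vertex 18.033 1.487 0.000
      vertex 23.552 7.744 0.000
      vertex 12.197 12.197 11.473
    endloop
  endfacet
  facet normal 0.7072 -0.0175 0.7068
    outer loop
      vertex 23.552 7.744 0.000
      vertex 23.758 16.084 0.000
      vertex 12.197 12.197 11.473
    endloop
  endfacet
endsolid part

The G0 Z moves step by Δz≈1.639 mm. The G1 loops shrink linearly with z, so the solid tapers from its base footprint up to z≈11.5. Closing with a flat bottom cap and the tapered top and triangulating gives 16 facets — a regular 9-sided pyramid, base circumscribed radius ≈ 12.2 mm, apex at z ≈ 11.5 mm.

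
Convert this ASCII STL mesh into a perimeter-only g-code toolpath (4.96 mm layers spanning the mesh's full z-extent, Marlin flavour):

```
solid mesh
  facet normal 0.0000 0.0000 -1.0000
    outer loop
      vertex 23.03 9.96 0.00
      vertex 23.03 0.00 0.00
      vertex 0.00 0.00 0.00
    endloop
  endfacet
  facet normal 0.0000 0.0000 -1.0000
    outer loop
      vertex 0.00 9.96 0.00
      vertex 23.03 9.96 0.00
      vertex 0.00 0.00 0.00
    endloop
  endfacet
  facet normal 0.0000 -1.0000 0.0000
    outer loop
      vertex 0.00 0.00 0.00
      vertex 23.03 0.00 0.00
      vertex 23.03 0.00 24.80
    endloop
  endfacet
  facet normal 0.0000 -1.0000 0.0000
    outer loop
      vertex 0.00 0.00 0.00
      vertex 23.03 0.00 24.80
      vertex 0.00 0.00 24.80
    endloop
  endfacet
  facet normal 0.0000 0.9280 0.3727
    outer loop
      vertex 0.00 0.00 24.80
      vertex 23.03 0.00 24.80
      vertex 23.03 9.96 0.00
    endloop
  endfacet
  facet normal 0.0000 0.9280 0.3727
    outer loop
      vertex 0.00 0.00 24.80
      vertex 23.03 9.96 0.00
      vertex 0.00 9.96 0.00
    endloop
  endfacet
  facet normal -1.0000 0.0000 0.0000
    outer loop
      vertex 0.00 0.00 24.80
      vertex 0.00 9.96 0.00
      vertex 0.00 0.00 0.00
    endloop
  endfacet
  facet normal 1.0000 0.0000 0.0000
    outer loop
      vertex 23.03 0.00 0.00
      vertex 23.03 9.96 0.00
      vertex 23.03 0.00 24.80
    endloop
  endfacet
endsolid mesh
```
; perimeter-only toolpath
G21 ; units = mm
G90 ; absolute positioning
G28 ; home
; layer 1
G0 Z4.96
G0 X0.00 Y0.00
G1 X23.03 Y0.00
G1 X23.03 Y7.97
G1 X0.00 Y7.97
G1 X0.00 Y0.00
; layer 2
G0 Z9.92
G0 X0.00 Y0.00
G1 X23.03 Y0.00
G1 X23.03 Y5.98
G1 X0.00 Y5.98
G1 X0.00 Y0.00
; layer 3
G0 Z14.88
G0 X0.00 Y0.00
G1 X23.03 Y0.00
G1 X23.03 Y3.98
G1 X0.00 Y3.98
G1 X0.00 Y0.00
; layer 4
G0 Z19.84
G0 X0.00 Y0.00
G1 X23.03 Y0.00
G1 X23.03 Y1.99
G1 X0.00 Y1.99
G1 X0.00 Y0.00
M2 ; end

The solid is a wedge (ramp): 23 × 9.96 mm base, rising to 24.8 mm along the y=0 edge and sloping linearly to z=0 at y=9.96. Slicing at Δz = 4.96 mm — 5 equal slices spanning the solid's height, so layer i sits at z = i·h/5 — gives 4 non-empty perimeters. Each is a 4-segment closed polygon; G0 lifts to the layer z and rapids to the start vertex, then G1 traces the edges. The cross-section shrinks linearly with z (the slice at the apex is degenerate and omitted).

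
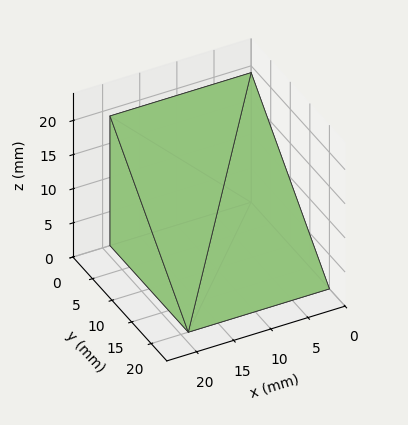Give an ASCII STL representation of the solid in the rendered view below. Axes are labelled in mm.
Reading the render: the shape is a wedge (ramp): 19 × 20 mm base, rising to 19 mm along the y=0 edge and sloping linearly to z=0 at y=20 (dimensions read to the nearest mm from the axis ticks). For the STL, each face is triangulated and given an outward normal.

solid part
  facet normal 0.0000 0.0000 -1.0000
    outer loop
      vertex 19.000 20.000 0.000
      vertex 19.000 0.000 0.000
      vertex 0.000 0.000 0.000
    endloop
  endfacet
  facet normal 0.0000 0.0000 -1.0000
    outer loop
      vertex 0.000 20.000 0.000
      vertex 19.000 20.000 0.000
      vertex 0.000 0.000 0.000
    endloop
  endfacet
  facet normal 0.0000 -1.0000 0.0000
    outer loop
      vertex 0.000 0.000 0.000
      vertex 19.000 0.000 0.000
      vertex 19.000 0.000 19.000
    endloop
  endfacet
  facet normal 0.0000 -1.0000 0.0000
    outer loop
      vertex 0.000 0.000 0.000
      vertex 19.000 0.000 19.000
      vertex 0.000 0.000 19.000
    endloop
  endfacet
  facet normal 0.0000 0.6887 0.7250
    outer loop
      vertex 0.000 0.000 19.000
      vertex 19.000 0.000 19.000
      vertex 19.000 20.000 0.000
    endloop
  endfacet
  facet normal 0.0000 0.6887 0.7250
    outer loop
      vertex 0.000 0.000 19.000
      vertex 19.000 20.000 0.000
      vertex 0.000 20.000 0.000
    endloop
  endfacet
  facet normal -1.0000 0.0000 0.0000
    outer loop
      vertex 0.000 0.000 19.000
      vertex 0.000 20.000 0.000
      vertex 0.000 0.000 0.000
    endloop
  endfacet
  facet normal 1.0000 0.0000 0.0000
    outer loop
      vertex 19.000 0.000 0.000
      vertex 19.000 20.000 0.000
      vertex 19.000 0.000 19.000
    endloop
  endfacet
endsolid part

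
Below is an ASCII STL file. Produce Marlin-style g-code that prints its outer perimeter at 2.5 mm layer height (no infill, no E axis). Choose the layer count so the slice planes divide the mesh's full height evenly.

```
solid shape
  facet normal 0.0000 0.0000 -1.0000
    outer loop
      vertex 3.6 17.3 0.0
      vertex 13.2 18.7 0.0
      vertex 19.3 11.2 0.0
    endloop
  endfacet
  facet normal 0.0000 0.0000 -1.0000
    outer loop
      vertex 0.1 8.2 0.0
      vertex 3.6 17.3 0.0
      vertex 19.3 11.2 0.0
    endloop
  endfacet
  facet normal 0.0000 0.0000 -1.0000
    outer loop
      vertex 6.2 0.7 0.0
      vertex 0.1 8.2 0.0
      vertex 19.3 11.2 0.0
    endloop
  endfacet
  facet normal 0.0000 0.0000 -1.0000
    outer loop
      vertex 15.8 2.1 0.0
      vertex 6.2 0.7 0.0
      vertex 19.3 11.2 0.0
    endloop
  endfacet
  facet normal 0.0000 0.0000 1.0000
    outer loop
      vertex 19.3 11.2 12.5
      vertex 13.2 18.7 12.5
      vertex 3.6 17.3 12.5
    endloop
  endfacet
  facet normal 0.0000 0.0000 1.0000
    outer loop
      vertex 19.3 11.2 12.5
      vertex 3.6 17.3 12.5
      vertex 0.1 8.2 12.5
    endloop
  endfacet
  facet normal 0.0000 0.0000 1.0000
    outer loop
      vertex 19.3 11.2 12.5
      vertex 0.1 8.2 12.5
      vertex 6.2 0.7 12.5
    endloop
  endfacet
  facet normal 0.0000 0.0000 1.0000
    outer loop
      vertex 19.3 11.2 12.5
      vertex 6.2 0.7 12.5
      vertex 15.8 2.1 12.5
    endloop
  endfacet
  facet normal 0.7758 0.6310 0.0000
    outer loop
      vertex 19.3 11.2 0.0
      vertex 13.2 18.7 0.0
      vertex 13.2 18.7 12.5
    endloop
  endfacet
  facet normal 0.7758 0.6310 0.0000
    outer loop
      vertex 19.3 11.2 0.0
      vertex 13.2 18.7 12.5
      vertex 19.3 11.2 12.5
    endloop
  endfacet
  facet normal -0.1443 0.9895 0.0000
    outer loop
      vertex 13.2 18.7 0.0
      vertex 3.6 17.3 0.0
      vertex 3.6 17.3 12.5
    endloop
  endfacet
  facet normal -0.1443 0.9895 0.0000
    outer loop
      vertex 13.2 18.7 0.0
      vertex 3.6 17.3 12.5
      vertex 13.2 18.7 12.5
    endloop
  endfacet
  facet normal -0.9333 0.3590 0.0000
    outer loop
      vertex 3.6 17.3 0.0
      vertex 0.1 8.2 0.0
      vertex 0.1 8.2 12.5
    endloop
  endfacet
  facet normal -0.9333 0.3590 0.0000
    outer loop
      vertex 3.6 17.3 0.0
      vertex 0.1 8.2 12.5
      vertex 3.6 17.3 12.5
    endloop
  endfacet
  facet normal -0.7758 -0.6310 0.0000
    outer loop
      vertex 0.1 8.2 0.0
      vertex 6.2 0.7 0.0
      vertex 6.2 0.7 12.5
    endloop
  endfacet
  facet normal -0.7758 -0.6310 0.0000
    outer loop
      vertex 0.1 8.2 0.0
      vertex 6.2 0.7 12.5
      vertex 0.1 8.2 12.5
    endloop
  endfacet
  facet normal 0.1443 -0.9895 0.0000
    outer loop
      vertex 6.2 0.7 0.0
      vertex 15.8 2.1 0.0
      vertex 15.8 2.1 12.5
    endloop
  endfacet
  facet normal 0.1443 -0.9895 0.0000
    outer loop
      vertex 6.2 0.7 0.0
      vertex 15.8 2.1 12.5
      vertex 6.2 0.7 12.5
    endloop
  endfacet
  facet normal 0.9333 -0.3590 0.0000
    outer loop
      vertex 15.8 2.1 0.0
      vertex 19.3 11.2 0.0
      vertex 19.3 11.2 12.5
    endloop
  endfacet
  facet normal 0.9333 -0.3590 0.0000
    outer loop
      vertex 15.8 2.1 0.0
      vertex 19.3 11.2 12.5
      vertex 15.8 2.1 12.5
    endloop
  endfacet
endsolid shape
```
; perimeter-only toolpath
G21 ; units = mm
G90 ; absolute positioning
G28 ; home
; layer 1
G0 Z2.5
G0 X19.3 Y11.2
G1 X13.2 Y18.7
G1 X3.6 Y17.3
G1 X0.1 Y8.2
G1 X6.2 Y0.7
G1 X15.8 Y2.1
G1 X19.3 Y11.2
; layer 2
G0 Z5.0
G0 X19.3 Y11.2
G1 X13.2 Y18.7
G1 X3.6 Y17.3
G1 X0.1 Y8.2
G1 X6.2 Y0.7
G1 X15.8 Y2.1
G1 X19.3 Y11.2
; layer 3
G0 Z7.5
G0 X19.3 Y11.2
G1 X13.2 Y18.7
G1 X3.6 Y17.3
G1 X0.1 Y8.2
G1 X6.2 Y0.7
G1 X15.8 Y2.1
G1 X19.3 Y11.2
; layer 4
G0 Z10.0
G0 X19.3 Y11.2
G1 X13.2 Y18.7
G1 X3.6 Y17.3
G1 X0.1 Y8.2
G1 X6.2 Y0.7
G1 X15.8 Y2.1
G1 X19.3 Y11.2
; layer 5
G0 Z12.5
G0 X19.3 Y11.2
G1 X13.2 Y18.7
G1 X3.6 Y17.3
G1 X0.1 Y8.2
G1 X6.2 Y0.7
G1 X15.8 Y2.1
G1 X19.3 Y11.2
M2 ; end

The solid is a regular 6-sided prism (a cylinder approximated with 6 flat sides), circumscribed radius ≈ 9.7 mm, height ≈ 12.5 mm. Slicing at Δz = 2.5 mm — 5 equal slices spanning the solid's height, so layer i sits at z = i·h/5 — gives 5 non-empty perimeters. Each is a 6-segment closed polygon; G0 lifts to the layer z and rapids to the start vertex, then G1 traces the edges.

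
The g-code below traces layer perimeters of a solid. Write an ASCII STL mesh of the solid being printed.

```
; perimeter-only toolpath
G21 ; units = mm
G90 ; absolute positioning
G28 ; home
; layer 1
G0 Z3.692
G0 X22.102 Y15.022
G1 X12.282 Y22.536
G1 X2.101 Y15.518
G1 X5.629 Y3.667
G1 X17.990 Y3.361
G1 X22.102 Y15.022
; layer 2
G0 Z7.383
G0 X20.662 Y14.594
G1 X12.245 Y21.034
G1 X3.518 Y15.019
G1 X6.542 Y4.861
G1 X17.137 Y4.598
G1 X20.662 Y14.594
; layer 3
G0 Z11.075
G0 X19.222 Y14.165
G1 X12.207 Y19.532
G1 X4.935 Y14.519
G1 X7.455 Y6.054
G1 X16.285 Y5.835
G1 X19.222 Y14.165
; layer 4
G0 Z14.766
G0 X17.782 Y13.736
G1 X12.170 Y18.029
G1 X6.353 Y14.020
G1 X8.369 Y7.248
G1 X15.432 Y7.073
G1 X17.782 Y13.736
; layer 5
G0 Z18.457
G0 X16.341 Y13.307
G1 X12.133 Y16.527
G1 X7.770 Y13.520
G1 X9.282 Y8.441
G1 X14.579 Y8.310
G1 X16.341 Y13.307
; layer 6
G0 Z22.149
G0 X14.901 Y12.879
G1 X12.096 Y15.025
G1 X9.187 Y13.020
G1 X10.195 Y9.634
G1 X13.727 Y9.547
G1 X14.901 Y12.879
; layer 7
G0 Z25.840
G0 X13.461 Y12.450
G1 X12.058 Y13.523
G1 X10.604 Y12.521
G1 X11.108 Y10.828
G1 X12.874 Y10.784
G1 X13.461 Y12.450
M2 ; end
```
solid part
  facet normal 0.0000 0.0000 -1.0000
    outer loop
      vertex 0.684 16.018 0.000
      vertex 12.319 24.038 0.000
      vertex 23.542 15.451 0.000
    endloop
  endfacet
  facet normal 0.0000 0.0000 -1.0000
    outer loop
      vertex 4.716 2.474 0.000
      vertex 0.684 16.018 0.000
      vertex 23.542 15.451 0.000
    endloop
  endfacet
  facet normal 0.0000 0.0000 -1.0000
    outer loop
      vertex 18.843 2.124 0.000
      vertex 4.716 2.474 0.000
      vertex 23.542 15.451 0.000
    endloop
  endfacet
  facet normal 0.5772 0.7543 0.3128
    outer loop
      vertex 23.542 15.451 0.000
      vertex 12.319 24.038 0.000
      vertex 12.021 12.021 29.532
    endloop
  endfacet
  facet normal -0.5391 0.7820 0.3128
    outer loop
      vertex 12.319 24.038 0.000
      vertex 0.684 16.018 0.000
      vertex 12.021 12.021 29.532
    endloop
  endfacet
  facet normal -0.9103 -0.2710 0.3128
    outer loop
      vertex 0.684 16.018 0.000
      vertex 4.716 2.474 0.000
      vertex 12.021 12.021 29.532
    endloop
  endfacet
  facet normal -0.0235 -0.9495 0.3128
    outer loop
      vertex 4.716 2.474 0.000
      vertex 18.843 2.124 0.000
      vertex 12.021 12.021 29.532
    endloop
  endfacet
  facet normal 0.8958 -0.3158 0.3128
    outer loop
      vertex 18.843 2.124 0.000
      vertex 23.542 15.451 0.000
      vertex 12.021 12.021 29.532
    endloop
  endfacet
endsolid part

The G0 Z moves step by Δz≈3.692 mm. The G1 loops shrink linearly with z, so the solid tapers from its base footprint up to z≈29.5. Closing with a flat bottom cap and the tapered top and triangulating gives 8 facets — a regular 5-sided pyramid, base circumscribed radius ≈ 12 mm, apex at z ≈ 29.5 mm.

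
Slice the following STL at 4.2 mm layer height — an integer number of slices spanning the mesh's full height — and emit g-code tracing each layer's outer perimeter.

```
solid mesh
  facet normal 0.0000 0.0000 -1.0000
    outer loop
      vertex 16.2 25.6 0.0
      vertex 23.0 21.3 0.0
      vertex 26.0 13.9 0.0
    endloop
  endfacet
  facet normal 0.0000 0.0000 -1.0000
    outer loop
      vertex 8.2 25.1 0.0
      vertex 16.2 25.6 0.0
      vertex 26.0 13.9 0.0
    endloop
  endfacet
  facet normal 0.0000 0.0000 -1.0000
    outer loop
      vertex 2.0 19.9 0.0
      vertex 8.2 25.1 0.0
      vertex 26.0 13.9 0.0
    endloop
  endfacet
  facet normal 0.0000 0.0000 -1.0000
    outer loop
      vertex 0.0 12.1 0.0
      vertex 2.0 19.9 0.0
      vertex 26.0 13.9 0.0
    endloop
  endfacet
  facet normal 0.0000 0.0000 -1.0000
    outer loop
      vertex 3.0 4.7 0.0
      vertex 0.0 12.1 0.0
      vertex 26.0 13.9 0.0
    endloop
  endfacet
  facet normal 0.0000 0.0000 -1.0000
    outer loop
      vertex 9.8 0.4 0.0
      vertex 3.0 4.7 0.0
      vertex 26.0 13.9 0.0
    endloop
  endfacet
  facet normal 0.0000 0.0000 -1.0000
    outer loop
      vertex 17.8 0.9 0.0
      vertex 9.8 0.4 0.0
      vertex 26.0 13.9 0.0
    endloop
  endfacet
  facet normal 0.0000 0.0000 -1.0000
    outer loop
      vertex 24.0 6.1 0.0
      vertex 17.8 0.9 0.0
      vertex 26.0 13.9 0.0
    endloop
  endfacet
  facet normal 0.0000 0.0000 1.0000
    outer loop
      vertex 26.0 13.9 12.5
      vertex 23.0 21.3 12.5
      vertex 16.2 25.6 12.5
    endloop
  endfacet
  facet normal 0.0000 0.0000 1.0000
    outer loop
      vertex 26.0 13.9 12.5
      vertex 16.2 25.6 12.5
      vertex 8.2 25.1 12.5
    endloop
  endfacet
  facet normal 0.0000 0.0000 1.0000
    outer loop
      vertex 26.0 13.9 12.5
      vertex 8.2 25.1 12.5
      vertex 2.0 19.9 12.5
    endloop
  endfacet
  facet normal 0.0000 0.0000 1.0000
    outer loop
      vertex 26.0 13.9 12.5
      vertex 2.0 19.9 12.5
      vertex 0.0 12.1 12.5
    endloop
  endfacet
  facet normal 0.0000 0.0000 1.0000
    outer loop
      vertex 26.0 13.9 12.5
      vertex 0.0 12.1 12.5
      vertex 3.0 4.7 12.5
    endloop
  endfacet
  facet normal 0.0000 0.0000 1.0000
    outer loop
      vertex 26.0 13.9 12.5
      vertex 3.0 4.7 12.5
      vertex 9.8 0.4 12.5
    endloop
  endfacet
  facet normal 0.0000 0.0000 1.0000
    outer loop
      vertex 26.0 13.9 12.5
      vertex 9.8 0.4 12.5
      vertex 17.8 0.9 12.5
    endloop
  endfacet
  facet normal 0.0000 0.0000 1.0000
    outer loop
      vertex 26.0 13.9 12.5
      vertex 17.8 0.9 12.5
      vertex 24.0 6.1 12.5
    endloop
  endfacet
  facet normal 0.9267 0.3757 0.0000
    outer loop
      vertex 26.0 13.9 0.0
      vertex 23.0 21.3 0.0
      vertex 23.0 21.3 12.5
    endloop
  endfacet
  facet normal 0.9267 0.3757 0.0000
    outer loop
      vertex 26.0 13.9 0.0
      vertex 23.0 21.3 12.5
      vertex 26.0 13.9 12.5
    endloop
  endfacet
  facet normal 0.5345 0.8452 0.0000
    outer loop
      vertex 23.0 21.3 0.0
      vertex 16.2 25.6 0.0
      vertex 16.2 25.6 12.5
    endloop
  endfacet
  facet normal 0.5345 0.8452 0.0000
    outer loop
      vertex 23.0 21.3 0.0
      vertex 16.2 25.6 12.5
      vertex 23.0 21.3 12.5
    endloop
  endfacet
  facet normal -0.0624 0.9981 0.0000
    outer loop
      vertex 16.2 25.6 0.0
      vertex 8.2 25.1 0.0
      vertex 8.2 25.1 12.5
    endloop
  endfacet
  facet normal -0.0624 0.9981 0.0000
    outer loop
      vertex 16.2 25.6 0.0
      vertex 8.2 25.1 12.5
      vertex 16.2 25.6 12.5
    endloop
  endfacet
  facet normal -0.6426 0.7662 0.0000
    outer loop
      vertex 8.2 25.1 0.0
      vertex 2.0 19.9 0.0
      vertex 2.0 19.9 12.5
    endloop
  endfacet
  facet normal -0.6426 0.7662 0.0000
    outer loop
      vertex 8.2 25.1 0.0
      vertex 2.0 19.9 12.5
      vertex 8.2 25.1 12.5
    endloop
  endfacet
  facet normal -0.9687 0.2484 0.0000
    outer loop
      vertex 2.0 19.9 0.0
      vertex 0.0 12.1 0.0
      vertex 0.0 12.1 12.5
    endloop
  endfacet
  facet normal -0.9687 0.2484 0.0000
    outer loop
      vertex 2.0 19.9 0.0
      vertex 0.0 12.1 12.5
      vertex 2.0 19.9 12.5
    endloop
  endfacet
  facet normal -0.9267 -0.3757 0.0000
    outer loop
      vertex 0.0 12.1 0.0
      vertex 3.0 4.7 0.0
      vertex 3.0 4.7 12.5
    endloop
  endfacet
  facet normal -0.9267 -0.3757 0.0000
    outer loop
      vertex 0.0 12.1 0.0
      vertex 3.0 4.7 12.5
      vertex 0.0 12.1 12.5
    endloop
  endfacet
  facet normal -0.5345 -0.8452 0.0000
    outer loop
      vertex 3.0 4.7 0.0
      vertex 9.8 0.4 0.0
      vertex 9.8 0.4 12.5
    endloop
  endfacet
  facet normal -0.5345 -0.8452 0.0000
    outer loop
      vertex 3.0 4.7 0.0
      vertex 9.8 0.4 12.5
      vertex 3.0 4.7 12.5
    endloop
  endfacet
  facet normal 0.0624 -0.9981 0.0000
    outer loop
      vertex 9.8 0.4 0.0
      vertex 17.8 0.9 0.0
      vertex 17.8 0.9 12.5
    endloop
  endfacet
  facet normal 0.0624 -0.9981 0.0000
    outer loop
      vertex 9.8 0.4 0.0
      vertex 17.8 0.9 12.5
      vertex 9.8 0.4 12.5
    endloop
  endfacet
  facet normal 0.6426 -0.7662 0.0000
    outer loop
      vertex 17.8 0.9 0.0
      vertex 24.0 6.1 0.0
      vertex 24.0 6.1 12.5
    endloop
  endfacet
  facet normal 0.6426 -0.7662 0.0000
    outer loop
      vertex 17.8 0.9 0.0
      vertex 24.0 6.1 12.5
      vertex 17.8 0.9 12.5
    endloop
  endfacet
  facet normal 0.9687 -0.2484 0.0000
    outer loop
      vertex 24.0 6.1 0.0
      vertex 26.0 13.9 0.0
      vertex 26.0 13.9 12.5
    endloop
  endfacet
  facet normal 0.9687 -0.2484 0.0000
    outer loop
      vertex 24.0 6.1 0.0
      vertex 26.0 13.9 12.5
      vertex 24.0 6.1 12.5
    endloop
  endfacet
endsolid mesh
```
; perimeter-only toolpath
G21 ; units = mm
G90 ; absolute positioning
G28 ; home
; layer 1
G0 Z4.2
G0 X26.0 Y13.9
G1 X23.0 Y21.3
G1 X16.2 Y25.6
G1 X8.2 Y25.1
G1 X2.0 Y19.9
G1 X0.0 Y12.1
G1 X3.0 Y4.7
G1 X9.8 Y0.4
G1 X17.8 Y0.9
G1 X24.0 Y6.1
G1 X26.0 Y13.9
; layer 2
G0 Z8.3
G0 X26.0 Y13.9
G1 X23.0 Y21.3
G1 X16.2 Y25.6
G1 X8.2 Y25.1
G1 X2.0 Y19.9
G1 X0.0 Y12.1
G1 X3.0 Y4.7
G1 X9.8 Y0.4
G1 X17.8 Y0.9
G1 X24.0 Y6.1
G1 X26.0 Y13.9
; layer 3
G0 Z12.5
G0 X26.0 Y13.9
G1 X23.0 Y21.3
G1 X16.2 Y25.6
G1 X8.2 Y25.1
G1 X2.0 Y19.9
G1 X0.0 Y12.1
G1 X3.0 Y4.7
G1 X9.8 Y0.4
G1 X17.8 Y0.9
G1 X24.0 Y6.1
G1 X26.0 Y13.9
M2 ; end

The solid is a regular 10-sided prism (a cylinder approximated with 10 flat sides), circumscribed radius ≈ 13 mm, height ≈ 12.5 mm. Slicing at Δz = 4.2 mm — 3 equal slices spanning the solid's height, so layer i sits at z = i·h/3 — gives 3 non-empty perimeters. Each is a 10-segment closed polygon; G0 lifts to the layer z and rapids to the start vertex, then G1 traces the edges.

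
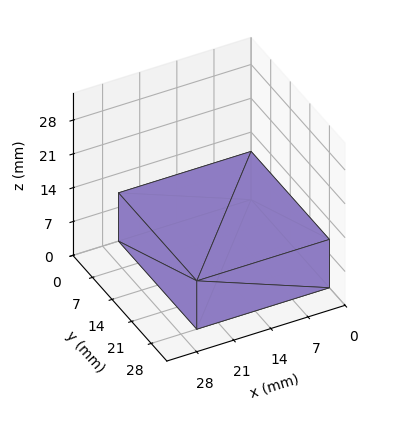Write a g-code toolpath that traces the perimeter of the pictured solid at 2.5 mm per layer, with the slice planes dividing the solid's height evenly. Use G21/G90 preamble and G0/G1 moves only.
Reading the render: the shape is a rectangular box, roughly 25 × 28 mm footprint and 10 mm tall (dimensions read to the nearest mm from the axis ticks). For the g-code, the solid's height is divided into equal slices at the stated Δz and each level perimeter traced with G1 moves after a G0 lift.

; perimeter-only toolpath
G21 ; units = mm
G90 ; absolute positioning
G28 ; home
; layer 1
G0 Z2.5
G0 X0.0 Y0.0
G1 X25.0 Y0.0
G1 X25.0 Y28.0
G1 X0.0 Y28.0
G1 X0.0 Y0.0
; layer 2
G0 Z5.0
G0 X0.0 Y0.0
G1 X25.0 Y0.0
G1 X25.0 Y28.0
G1 X0.0 Y28.0
G1 X0.0 Y0.0
; layer 3
G0 Z7.5
G0 X0.0 Y0.0
G1 X25.0 Y0.0
G1 X25.0 Y28.0
G1 X0.0 Y28.0
G1 X0.0 Y0.0
; layer 4
G0 Z10.0
G0 X0.0 Y0.0
G1 X25.0 Y0.0
G1 X25.0 Y28.0
G1 X0.0 Y28.0
G1 X0.0 Y0.0
M2 ; end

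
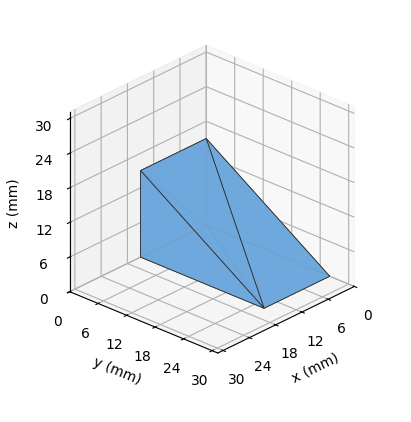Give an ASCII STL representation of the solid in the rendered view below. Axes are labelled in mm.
Reading the render: the shape is a wedge (ramp): 15 × 26 mm base, rising to 15 mm along the y=0 edge and sloping linearly to z=0 at y=26 (dimensions read to the nearest mm from the axis ticks). For the STL, each face is triangulated and given an outward normal.

solid part
  facet normal 0.0000 0.0000 -1.0000
    outer loop
      vertex 15.00 26.00 0.00
      vertex 15.00 0.00 0.00
      vertex 0.00 0.00 0.00
    endloop
  endfacet
  facet normal 0.0000 0.0000 -1.0000
    outer loop
      vertex 0.00 26.00 0.00
      vertex 15.00 26.00 0.00
      vertex 0.00 0.00 0.00
    endloop
  endfacet
  facet normal 0.0000 -1.0000 0.0000
    outer loop
      vertex 0.00 0.00 0.00
      vertex 15.00 0.00 0.00
      vertex 15.00 0.00 15.00
    endloop
  endfacet
  facet normal 0.0000 -1.0000 0.0000
    outer loop
      vertex 0.00 0.00 0.00
      vertex 15.00 0.00 15.00
      vertex 0.00 0.00 15.00
    endloop
  endfacet
  facet normal 0.0000 0.4997 0.8662
    outer loop
      vertex 0.00 0.00 15.00
      vertex 15.00 0.00 15.00
      vertex 15.00 26.00 0.00
    endloop
  endfacet
  facet normal 0.0000 0.4997 0.8662
    outer loop
      vertex 0.00 0.00 15.00
      vertex 15.00 26.00 0.00
      vertex 0.00 26.00 0.00
    endloop
  endfacet
  facet normal -1.0000 0.0000 0.0000
    outer loop
      vertex 0.00 0.00 15.00
      vertex 0.00 26.00 0.00
      vertex 0.00 0.00 0.00
    endloop
  endfacet
  facet normal 1.0000 0.0000 0.0000
    outer loop
      vertex 15.00 0.00 0.00
      vertex 15.00 26.00 0.00
      vertex 15.00 0.00 15.00
    endloop
  endfacet
endsolid part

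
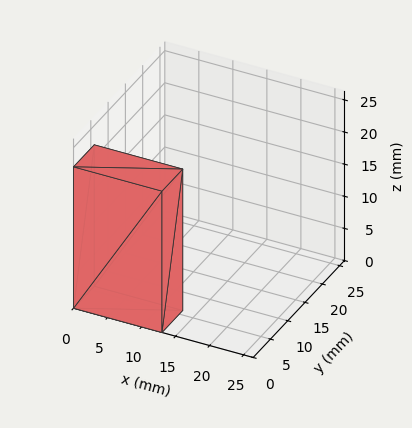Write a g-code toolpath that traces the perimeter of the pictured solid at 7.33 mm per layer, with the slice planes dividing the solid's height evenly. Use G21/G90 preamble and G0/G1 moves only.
Reading the render: the shape is a rectangular box, roughly 13 × 6 mm footprint and 22 mm tall (dimensions read to the nearest mm from the axis ticks). For the g-code, the solid's height is divided into equal slices at the stated Δz and each level perimeter traced with G1 moves after a G0 lift.

; perimeter-only toolpath
G21 ; units = mm
G90 ; absolute positioning
G28 ; home
; layer 1
G0 Z7.33
G0 X0.00 Y0.00
G1 X13.00 Y0.00
G1 X13.00 Y6.00
G1 X0.00 Y6.00
G1 X0.00 Y0.00
; layer 2
G0 Z14.67
G0 X0.00 Y0.00
G1 X13.00 Y0.00
G1 X13.00 Y6.00
G1 X0.00 Y6.00
G1 X0.00 Y0.00
; layer 3
G0 Z22.00
G0 X0.00 Y0.00
G1 X13.00 Y0.00
G1 X13.00 Y6.00
G1 X0.00 Y6.00
G1 X0.00 Y0.00
M2 ; end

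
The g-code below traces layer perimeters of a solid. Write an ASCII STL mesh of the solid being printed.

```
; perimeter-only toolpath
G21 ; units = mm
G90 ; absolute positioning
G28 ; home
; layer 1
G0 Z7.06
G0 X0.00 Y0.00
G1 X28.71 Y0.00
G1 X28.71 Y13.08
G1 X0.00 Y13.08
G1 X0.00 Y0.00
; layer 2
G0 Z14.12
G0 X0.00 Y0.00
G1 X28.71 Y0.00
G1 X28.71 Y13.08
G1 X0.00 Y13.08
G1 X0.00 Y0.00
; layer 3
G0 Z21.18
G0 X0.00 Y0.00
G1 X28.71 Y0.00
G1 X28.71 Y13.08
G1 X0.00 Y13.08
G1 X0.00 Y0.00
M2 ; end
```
solid part
  facet normal 0.0000 0.0000 -1.0000
    outer loop
      vertex 28.71 13.08 0.00
      vertex 28.71 0.00 0.00
      vertex 0.00 0.00 0.00
    endloop
  endfacet
  facet normal 0.0000 0.0000 -1.0000
    outer loop
      vertex 0.00 13.08 0.00
      vertex 28.71 13.08 0.00
      vertex 0.00 0.00 0.00
    endloop
  endfacet
  facet normal 0.0000 0.0000 1.0000
    outer loop
      vertex 0.00 0.00 21.18
      vertex 28.71 0.00 21.18
      vertex 28.71 13.08 21.18
    endloop
  endfacet
  facet normal 0.0000 0.0000 1.0000
    outer loop
      vertex 0.00 0.00 21.18
      vertex 28.71 13.08 21.18
      vertex 0.00 13.08 21.18
    endloop
  endfacet
  facet normal 0.0000 -1.0000 0.0000
    outer loop
      vertex 0.00 0.00 0.00
      vertex 28.71 0.00 0.00
      vertex 28.71 0.00 21.18
    endloop
  endfacet
  facet normal 0.0000 -1.0000 0.0000
    outer loop
      vertex 0.00 0.00 0.00
      vertex 28.71 0.00 21.18
      vertex 0.00 0.00 21.18
    endloop
  endfacet
  facet normal 0.0000 1.0000 0.0000
    outer loop
      vertex 28.71 13.08 21.18
      vertex 28.71 13.08 0.00
      vertex 0.00 13.08 0.00
    endloop
  endfacet
  facet normal 0.0000 1.0000 0.0000
    outer loop
      vertex 0.00 13.08 21.18
      vertex 28.71 13.08 21.18
      vertex 0.00 13.08 0.00
    endloop
  endfacet
  facet normal -1.0000 0.0000 0.0000
    outer loop
      vertex 0.00 13.08 21.18
      vertex 0.00 13.08 0.00
      vertex 0.00 0.00 0.00
    endloop
  endfacet
  facet normal -1.0000 0.0000 0.0000
    outer loop
      vertex 0.00 0.00 21.18
      vertex 0.00 13.08 21.18
      vertex 0.00 0.00 0.00
    endloop
  endfacet
  facet normal 1.0000 0.0000 0.0000
    outer loop
      vertex 28.71 0.00 0.00
      vertex 28.71 13.08 0.00
      vertex 28.71 13.08 21.18
    endloop
  endfacet
  facet normal 1.0000 0.0000 0.0000
    outer loop
      vertex 28.71 0.00 0.00
      vertex 28.71 13.08 21.18
      vertex 28.71 0.00 21.18
    endloop
  endfacet
endsolid part

The G0 Z moves step by Δz≈7.06 mm. Every layer's G1 loop is the same polygon, so the solid is a straight extrusion of it from z=0 to z≈21.2. Closing with flat bottom and top caps and triangulating gives 12 facets — a rectangular box, roughly 28.7 × 13.1 mm footprint and 21.2 mm tall.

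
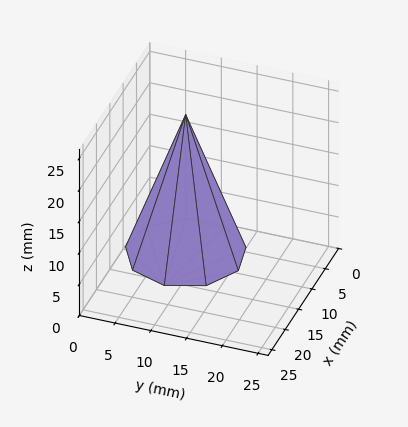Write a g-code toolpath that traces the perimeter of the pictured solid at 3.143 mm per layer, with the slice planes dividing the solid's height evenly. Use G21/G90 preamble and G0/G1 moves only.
Reading the render: the shape is a regular 9-sided pyramid, base circumscribed radius ≈ 8 mm, apex at z ≈ 22 mm (dimensions read to the nearest mm from the axis ticks). For the g-code, the solid's height is divided into equal slices at the stated Δz and each level perimeter traced with G1 moves after a G0 lift.

; perimeter-only toolpath
G21 ; units = mm
G90 ; absolute positioning
G28 ; home
; layer 1
G0 Z3.143
G0 X14.857 Y8.000
G1 X13.253 Y12.407
G1 X9.191 Y14.753
G1 X4.571 Y13.938
G1 X1.556 Y10.345
G1 X1.556 Y5.655
G1 X4.571 Y2.062
G1 X9.191 Y1.247
G1 X13.253 Y3.593
G1 X14.857 Y8.000
; layer 2
G0 Z6.286
G0 X13.714 Y8.000
G1 X12.377 Y11.673
G1 X8.992 Y13.627
G1 X5.143 Y12.949
G1 X2.630 Y9.954
G1 X2.630 Y6.046
G1 X5.143 Y3.051
G1 X8.992 Y2.373
G1 X12.377 Y4.327
G1 X13.714 Y8.000
; layer 3
G0 Z9.429
G0 X12.571 Y8.000
G1 X11.502 Y10.938
G1 X8.794 Y12.502
G1 X5.714 Y11.959
G1 X3.704 Y9.563
G1 X3.704 Y6.437
G1 X5.714 Y4.041
G1 X8.794 Y3.498
G1 X11.502 Y5.062
G1 X12.571 Y8.000
; layer 4
G0 Z12.571
G0 X11.429 Y8.000
G1 X10.626 Y10.204
G1 X8.595 Y11.376
G1 X6.286 Y10.969
G1 X4.778 Y9.173
G1 X4.778 Y6.827
G1 X6.286 Y5.031
G1 X8.595 Y4.624
G1 X10.626 Y5.796
G1 X11.429 Y8.000
; layer 5
G0 Z15.714
G0 X10.286 Y8.000
G1 X9.751 Y9.469
G1 X8.397 Y10.251
G1 X6.857 Y9.979
G1 X5.852 Y8.782
G1 X5.852 Y7.218
G1 X6.857 Y6.021
G1 X8.397 Y5.749
G1 X9.751 Y6.531
G1 X10.286 Y8.000
; layer 6
G0 Z18.857
G0 X9.143 Y8.000
G1 X8.875 Y8.735
G1 X8.198 Y9.125
G1 X7.429 Y8.990
G1 X6.926 Y8.391
G1 X6.926 Y7.609
G1 X7.429 Y7.010
G1 X8.198 Y6.875
G1 X8.875 Y7.265
G1 X9.143 Y8.000
M2 ; end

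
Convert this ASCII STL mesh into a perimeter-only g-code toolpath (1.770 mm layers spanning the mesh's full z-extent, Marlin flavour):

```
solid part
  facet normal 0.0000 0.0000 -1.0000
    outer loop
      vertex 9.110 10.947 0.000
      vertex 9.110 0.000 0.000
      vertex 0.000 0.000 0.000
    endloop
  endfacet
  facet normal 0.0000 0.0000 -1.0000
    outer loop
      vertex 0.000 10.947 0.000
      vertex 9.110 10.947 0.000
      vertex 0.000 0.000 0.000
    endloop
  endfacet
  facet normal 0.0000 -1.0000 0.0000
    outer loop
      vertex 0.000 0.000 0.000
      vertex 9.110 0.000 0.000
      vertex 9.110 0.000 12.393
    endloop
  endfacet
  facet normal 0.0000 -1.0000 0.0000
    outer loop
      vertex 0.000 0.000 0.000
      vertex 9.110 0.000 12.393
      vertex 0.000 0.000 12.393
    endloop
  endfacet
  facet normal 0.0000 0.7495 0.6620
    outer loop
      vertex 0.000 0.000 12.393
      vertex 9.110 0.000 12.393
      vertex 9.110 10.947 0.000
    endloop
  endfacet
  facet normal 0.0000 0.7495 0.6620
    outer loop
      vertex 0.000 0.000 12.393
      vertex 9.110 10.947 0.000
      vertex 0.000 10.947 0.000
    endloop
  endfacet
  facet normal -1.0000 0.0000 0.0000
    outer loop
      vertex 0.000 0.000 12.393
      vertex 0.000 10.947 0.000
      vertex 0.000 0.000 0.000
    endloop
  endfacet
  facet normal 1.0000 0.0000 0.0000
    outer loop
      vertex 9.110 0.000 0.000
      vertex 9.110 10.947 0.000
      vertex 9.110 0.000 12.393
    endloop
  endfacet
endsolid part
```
; perimeter-only toolpath
G21 ; units = mm
G90 ; absolute positioning
G28 ; home
; layer 1
G0 Z1.770
G0 X0.000 Y0.000
G1 X9.110 Y0.000
G1 X9.110 Y9.383
G1 X0.000 Y9.383
G1 X0.000 Y0.000
; layer 2
G0 Z3.541
G0 X0.000 Y0.000
G1 X9.110 Y0.000
G1 X9.110 Y7.819
G1 X0.000 Y7.819
G1 X0.000 Y0.000
; layer 3
G0 Z5.311
G0 X0.000 Y0.000
G1 X9.110 Y0.000
G1 X9.110 Y6.255
G1 X0.000 Y6.255
G1 X0.000 Y0.000
; layer 4
G0 Z7.082
G0 X0.000 Y0.000
G1 X9.110 Y0.000
G1 X9.110 Y4.692
G1 X0.000 Y4.692
G1 X0.000 Y0.000
; layer 5
G0 Z8.852
G0 X0.000 Y0.000
G1 X9.110 Y0.000
G1 X9.110 Y3.128
G1 X0.000 Y3.128
G1 X0.000 Y0.000
; layer 6
G0 Z10.623
G0 X0.000 Y0.000
G1 X9.110 Y0.000
G1 X9.110 Y1.564
G1 X0.000 Y1.564
G1 X0.000 Y0.000
M2 ; end

The solid is a wedge (ramp): 9.11 × 10.9 mm base, rising to 12.4 mm along the y=0 edge and sloping linearly to z=0 at y=10.9. Slicing at Δz = 1.770 mm — 7 equal slices spanning the solid's height, so layer i sits at z = i·h/7 — gives 6 non-empty perimeters. Each is a 4-segment closed polygon; G0 lifts to the layer z and rapids to the start vertex, then G1 traces the edges. The cross-section shrinks linearly with z (the slice at the apex is degenerate and omitted).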